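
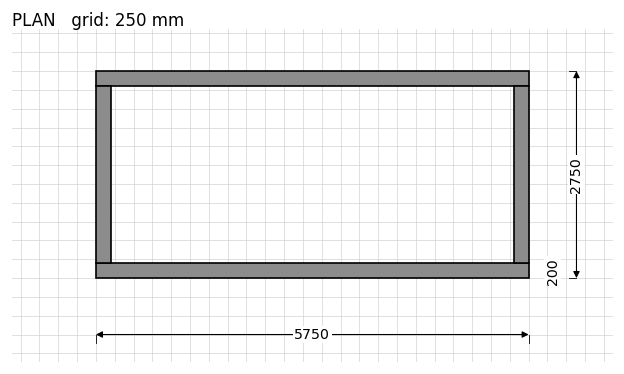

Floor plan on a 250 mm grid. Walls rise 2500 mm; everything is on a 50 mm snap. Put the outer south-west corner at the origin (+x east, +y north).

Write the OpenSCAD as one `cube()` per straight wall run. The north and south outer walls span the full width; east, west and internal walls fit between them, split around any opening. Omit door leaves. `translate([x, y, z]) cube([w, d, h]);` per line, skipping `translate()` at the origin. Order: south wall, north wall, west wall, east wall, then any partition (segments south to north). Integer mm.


cube([5750, 200, 2500]);
translate([0, 2550, 0]) cube([5750, 200, 2500]);
translate([0, 200, 0]) cube([200, 2350, 2500]);
translate([5550, 200, 0]) cube([200, 2350, 2500]);


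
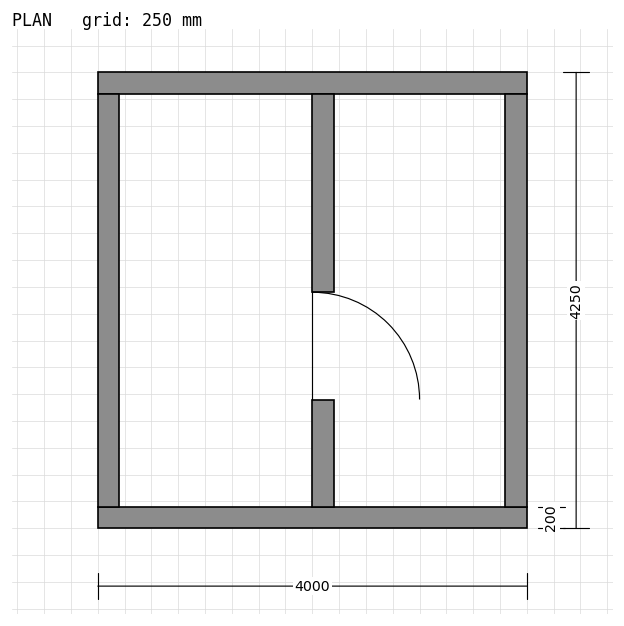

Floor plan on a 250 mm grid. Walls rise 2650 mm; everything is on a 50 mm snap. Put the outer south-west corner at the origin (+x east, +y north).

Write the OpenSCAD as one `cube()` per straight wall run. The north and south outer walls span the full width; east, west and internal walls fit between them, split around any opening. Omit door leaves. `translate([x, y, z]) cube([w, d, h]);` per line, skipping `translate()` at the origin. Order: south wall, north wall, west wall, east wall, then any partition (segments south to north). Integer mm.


cube([4000, 200, 2650]);
translate([0, 4050, 0]) cube([4000, 200, 2650]);
translate([0, 200, 0]) cube([200, 3850, 2650]);
translate([3800, 200, 0]) cube([200, 3850, 2650]);
translate([2000, 200, 0]) cube([200, 1000, 2650]);
translate([2000, 2200, 0]) cube([200, 1850, 2650]);


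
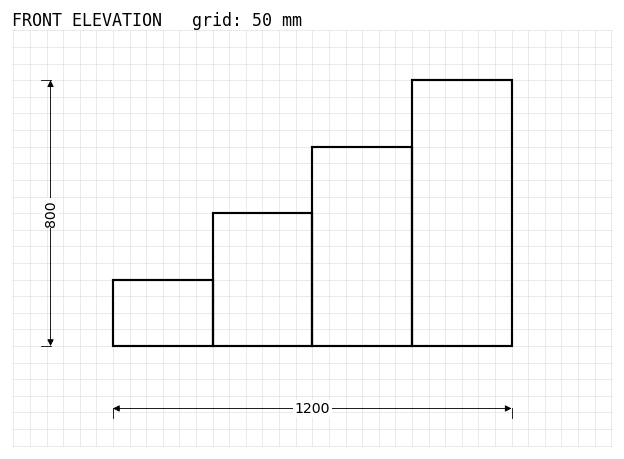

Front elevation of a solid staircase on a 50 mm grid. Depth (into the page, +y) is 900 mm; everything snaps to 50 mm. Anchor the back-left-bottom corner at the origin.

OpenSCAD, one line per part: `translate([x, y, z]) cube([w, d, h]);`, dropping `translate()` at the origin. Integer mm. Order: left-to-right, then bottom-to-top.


cube([300, 900, 200]);
translate([300, 0, 0]) cube([300, 900, 400]);
translate([600, 0, 0]) cube([300, 900, 600]);
translate([900, 0, 0]) cube([300, 900, 800]);


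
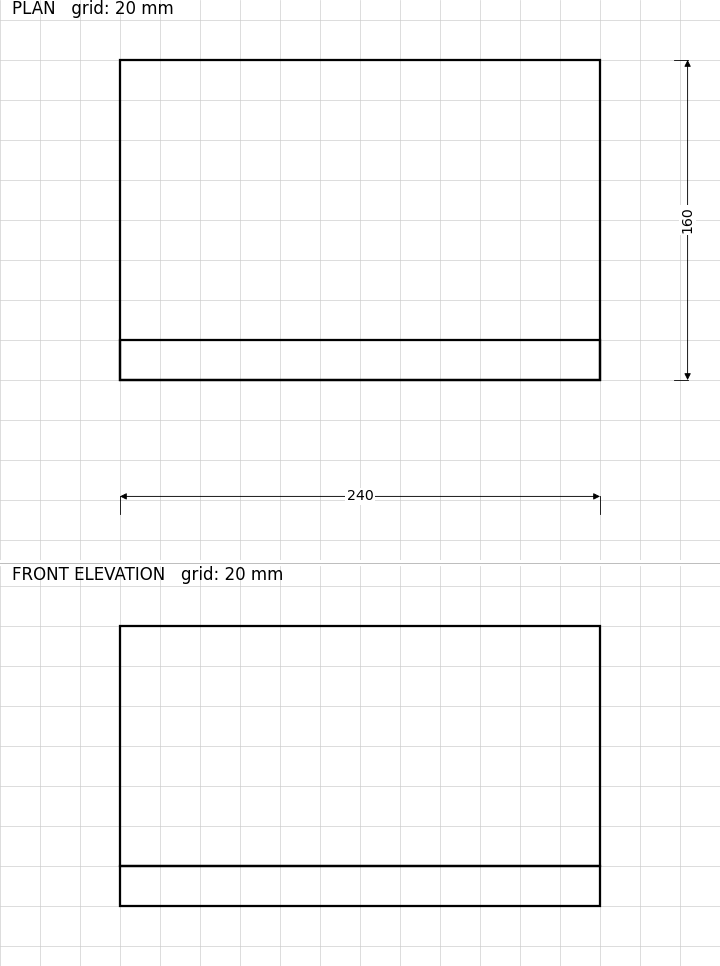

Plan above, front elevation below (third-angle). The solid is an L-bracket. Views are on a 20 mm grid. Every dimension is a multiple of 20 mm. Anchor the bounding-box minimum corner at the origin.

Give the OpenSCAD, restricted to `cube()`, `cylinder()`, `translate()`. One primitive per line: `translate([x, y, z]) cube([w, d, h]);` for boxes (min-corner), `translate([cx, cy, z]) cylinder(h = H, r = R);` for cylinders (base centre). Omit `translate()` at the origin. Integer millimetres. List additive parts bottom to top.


cube([240, 160, 20]);
translate([0, 0, 20]) cube([240, 20, 120]);


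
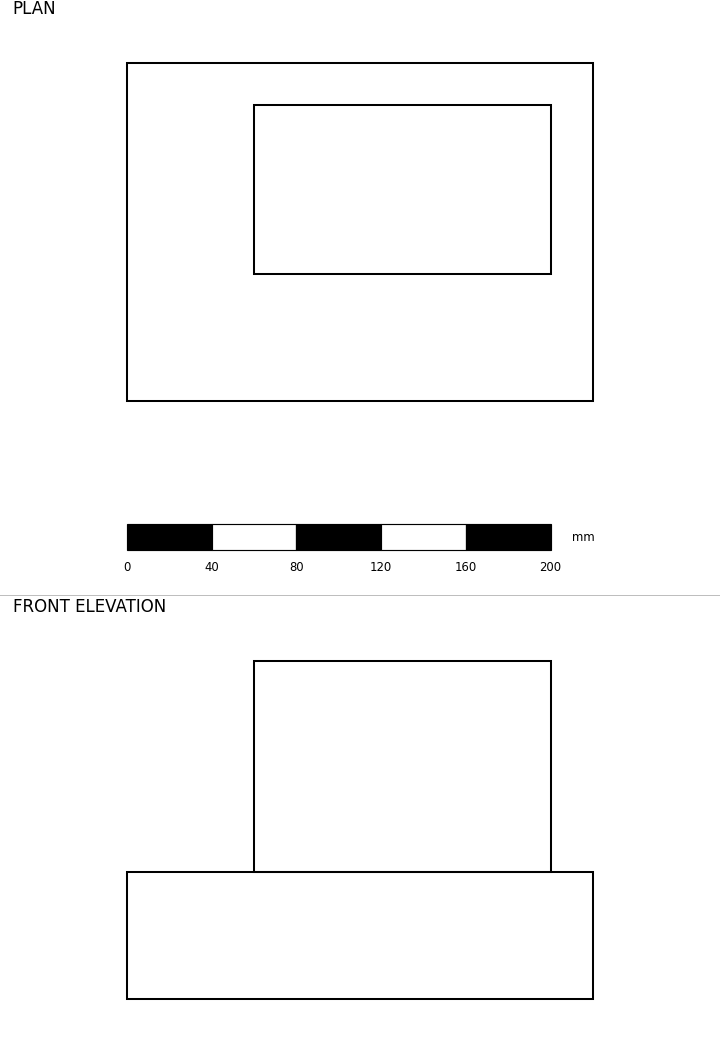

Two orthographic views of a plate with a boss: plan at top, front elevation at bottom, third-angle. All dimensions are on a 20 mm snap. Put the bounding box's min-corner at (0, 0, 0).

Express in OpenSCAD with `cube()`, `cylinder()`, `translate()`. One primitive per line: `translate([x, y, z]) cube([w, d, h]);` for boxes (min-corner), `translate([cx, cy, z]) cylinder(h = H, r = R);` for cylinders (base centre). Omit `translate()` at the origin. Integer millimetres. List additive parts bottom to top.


cube([220, 160, 60]);
translate([60, 60, 60]) cube([140, 80, 100]);


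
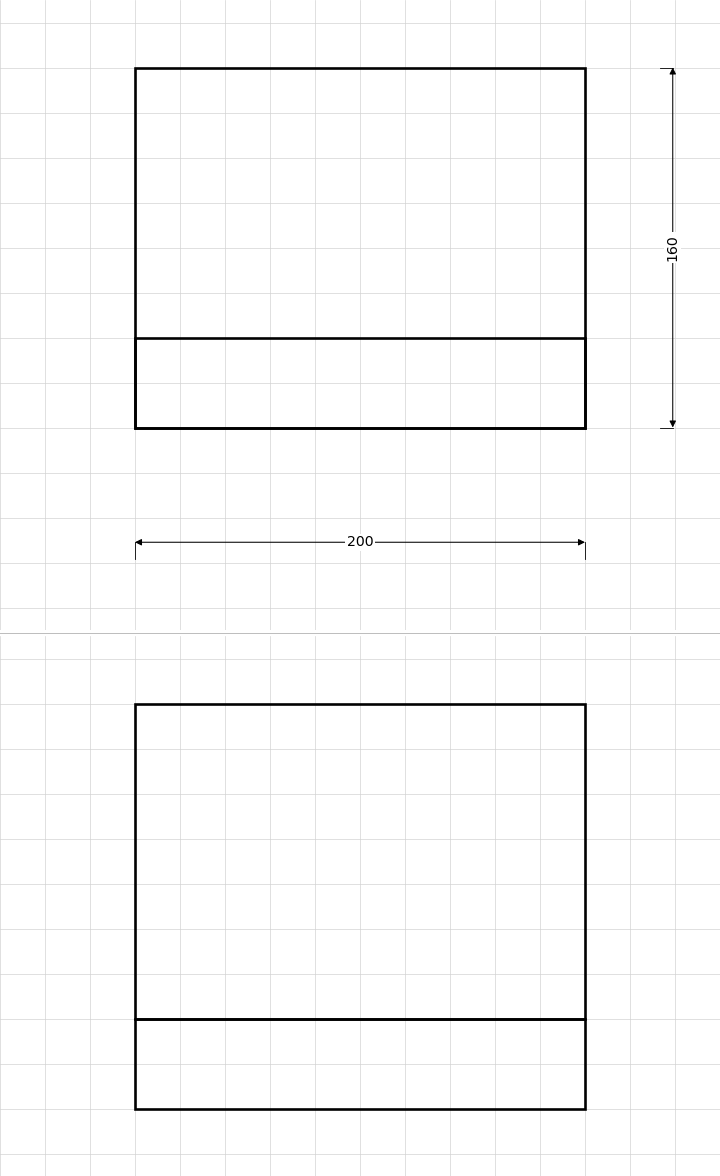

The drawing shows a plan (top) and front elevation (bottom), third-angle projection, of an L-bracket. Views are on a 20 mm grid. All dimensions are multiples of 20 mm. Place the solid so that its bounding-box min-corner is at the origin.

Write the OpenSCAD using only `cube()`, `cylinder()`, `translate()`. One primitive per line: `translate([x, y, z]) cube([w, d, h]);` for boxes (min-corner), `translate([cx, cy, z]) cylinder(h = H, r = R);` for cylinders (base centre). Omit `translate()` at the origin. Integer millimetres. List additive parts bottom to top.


cube([200, 160, 40]);
translate([0, 0, 40]) cube([200, 40, 140]);


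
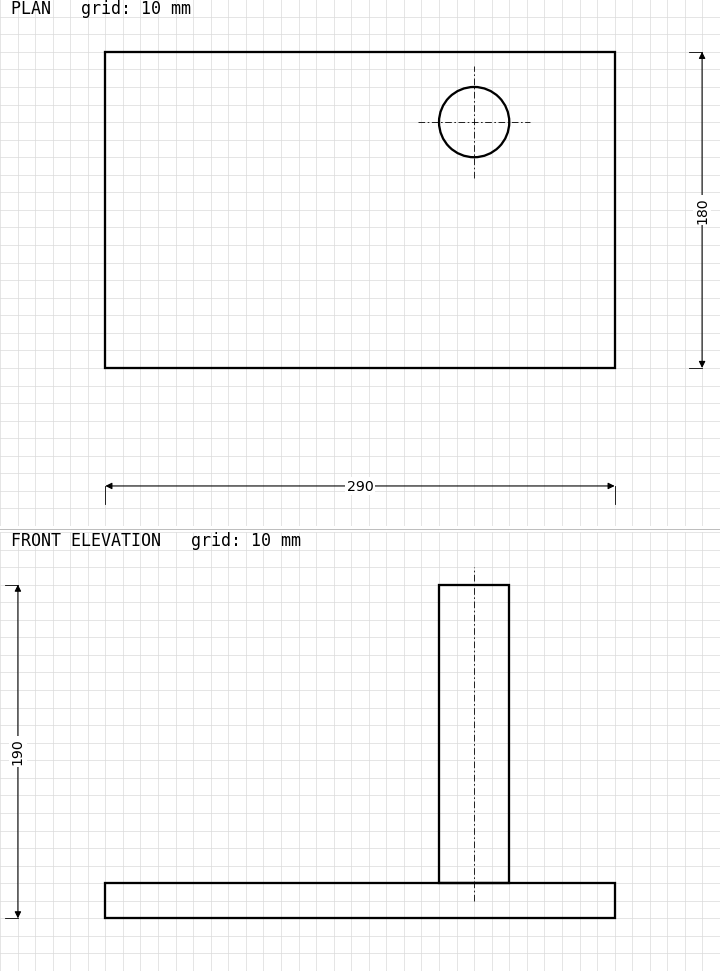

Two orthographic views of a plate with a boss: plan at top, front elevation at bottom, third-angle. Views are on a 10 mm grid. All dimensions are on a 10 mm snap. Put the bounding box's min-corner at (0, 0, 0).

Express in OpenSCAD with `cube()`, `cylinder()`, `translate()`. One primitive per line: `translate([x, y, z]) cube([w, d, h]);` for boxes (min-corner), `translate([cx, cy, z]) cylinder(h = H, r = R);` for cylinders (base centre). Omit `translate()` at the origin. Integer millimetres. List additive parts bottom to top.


cube([290, 180, 20]);
translate([210, 140, 20]) cylinder(h = 170, r = 20);


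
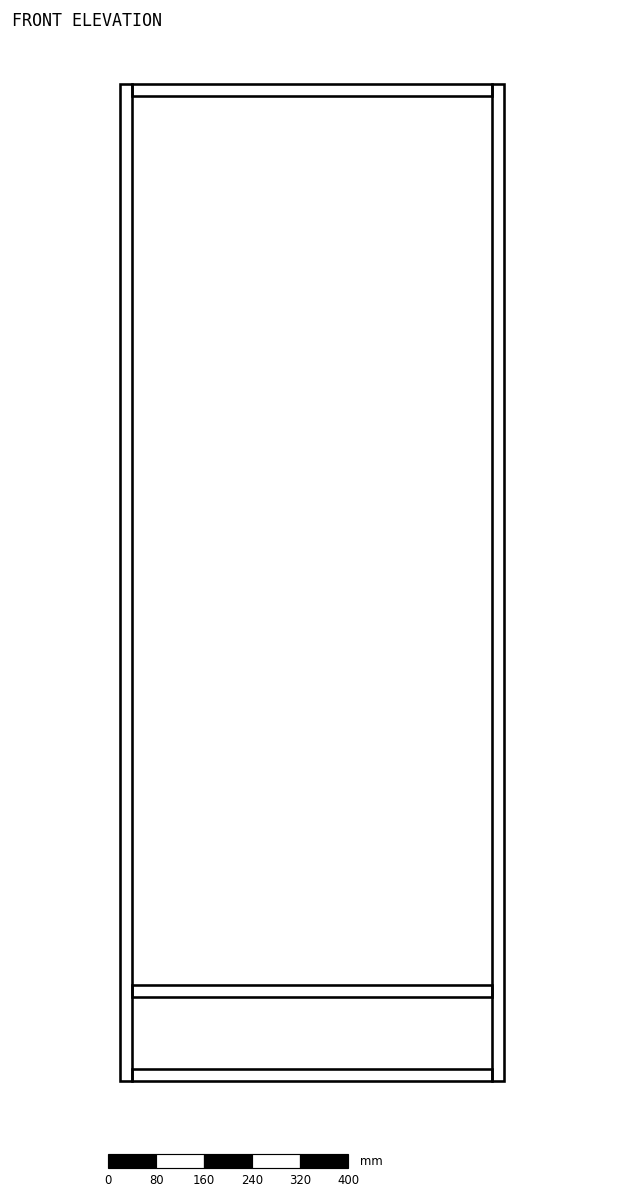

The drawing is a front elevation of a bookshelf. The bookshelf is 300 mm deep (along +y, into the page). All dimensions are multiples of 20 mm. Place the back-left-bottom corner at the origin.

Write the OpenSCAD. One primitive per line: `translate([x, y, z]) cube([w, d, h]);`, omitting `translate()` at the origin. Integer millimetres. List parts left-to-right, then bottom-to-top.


cube([20, 300, 1660]);
translate([20, 0, 0]) cube([600, 300, 20]);
translate([20, 0, 140]) cube([600, 300, 20]);
translate([20, 0, 1640]) cube([600, 300, 20]);
translate([620, 0, 0]) cube([20, 300, 1660]);


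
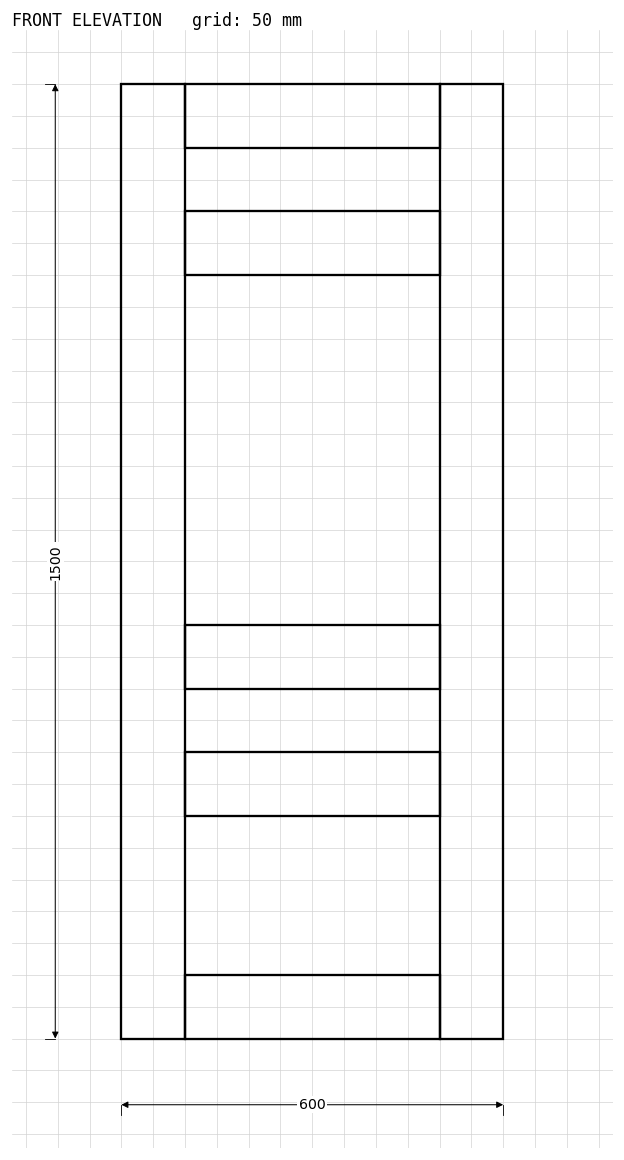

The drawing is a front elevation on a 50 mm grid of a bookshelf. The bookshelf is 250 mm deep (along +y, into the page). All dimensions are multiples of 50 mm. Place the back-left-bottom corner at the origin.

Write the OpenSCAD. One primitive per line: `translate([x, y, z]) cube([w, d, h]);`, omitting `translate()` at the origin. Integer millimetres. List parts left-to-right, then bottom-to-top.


cube([100, 250, 1500]);
translate([100, 0, 0]) cube([400, 250, 100]);
translate([100, 0, 350]) cube([400, 250, 100]);
translate([100, 0, 550]) cube([400, 250, 100]);
translate([100, 0, 1200]) cube([400, 250, 100]);
translate([100, 0, 1400]) cube([400, 250, 100]);
translate([500, 0, 0]) cube([100, 250, 1500]);


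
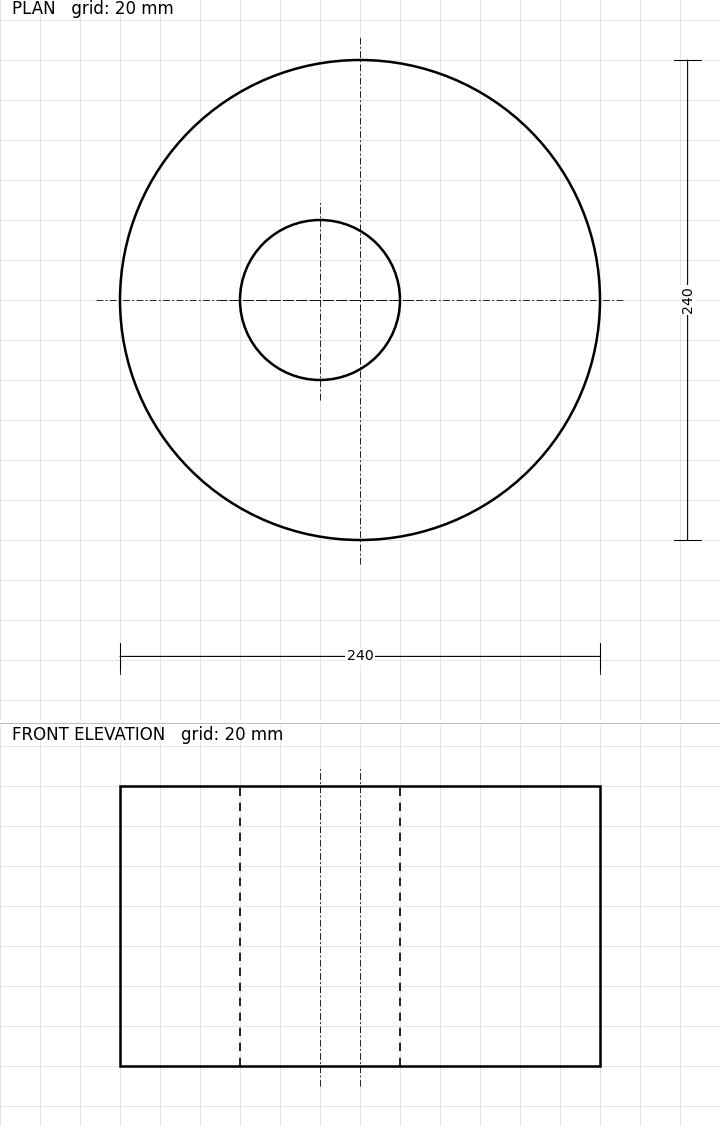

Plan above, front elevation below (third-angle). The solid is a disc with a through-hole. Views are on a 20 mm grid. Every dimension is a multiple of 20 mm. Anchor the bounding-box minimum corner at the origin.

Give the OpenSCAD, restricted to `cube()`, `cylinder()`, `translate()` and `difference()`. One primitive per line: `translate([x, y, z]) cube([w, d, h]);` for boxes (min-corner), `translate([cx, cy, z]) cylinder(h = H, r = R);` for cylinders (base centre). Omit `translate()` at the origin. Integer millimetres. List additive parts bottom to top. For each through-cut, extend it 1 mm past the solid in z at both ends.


difference() {
  translate([120, 120, 0]) cylinder(h = 140, r = 120);
  translate([100, 120, -1]) cylinder(h = 142, r = 40);
}


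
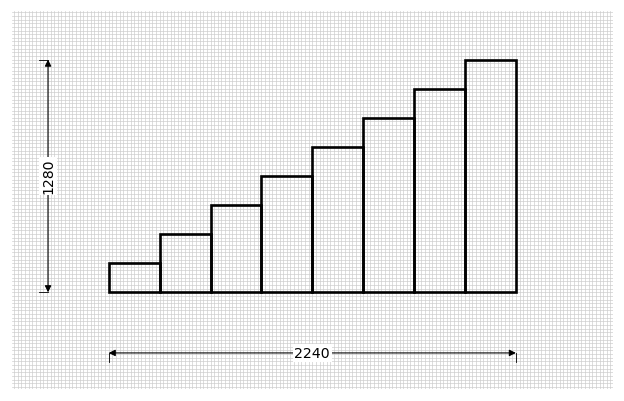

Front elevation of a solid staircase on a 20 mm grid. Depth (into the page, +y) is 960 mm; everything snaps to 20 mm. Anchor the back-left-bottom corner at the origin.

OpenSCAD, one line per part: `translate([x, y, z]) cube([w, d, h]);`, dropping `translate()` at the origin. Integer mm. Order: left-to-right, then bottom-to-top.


cube([280, 960, 160]);
translate([280, 0, 0]) cube([280, 960, 320]);
translate([560, 0, 0]) cube([280, 960, 480]);
translate([840, 0, 0]) cube([280, 960, 640]);
translate([1120, 0, 0]) cube([280, 960, 800]);
translate([1400, 0, 0]) cube([280, 960, 960]);
translate([1680, 0, 0]) cube([280, 960, 1120]);
translate([1960, 0, 0]) cube([280, 960, 1280]);


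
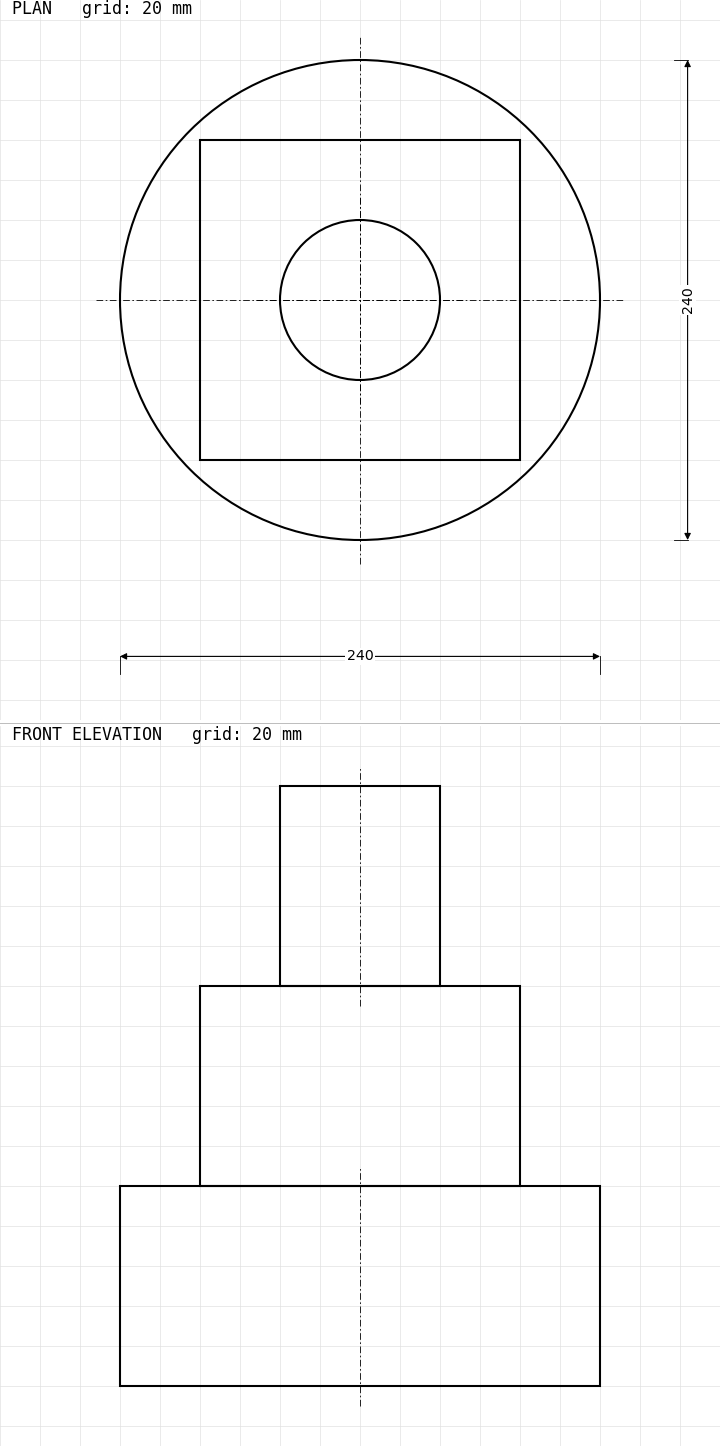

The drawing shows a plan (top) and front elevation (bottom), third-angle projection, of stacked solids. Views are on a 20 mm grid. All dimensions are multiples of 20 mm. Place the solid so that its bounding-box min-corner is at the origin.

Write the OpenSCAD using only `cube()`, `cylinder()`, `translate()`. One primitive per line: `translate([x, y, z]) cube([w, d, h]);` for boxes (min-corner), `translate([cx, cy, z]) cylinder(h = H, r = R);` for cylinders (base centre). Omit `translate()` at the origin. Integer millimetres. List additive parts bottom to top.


translate([120, 120, 0]) cylinder(h = 100, r = 120);
translate([40, 40, 100]) cube([160, 160, 100]);
translate([120, 120, 200]) cylinder(h = 100, r = 40);


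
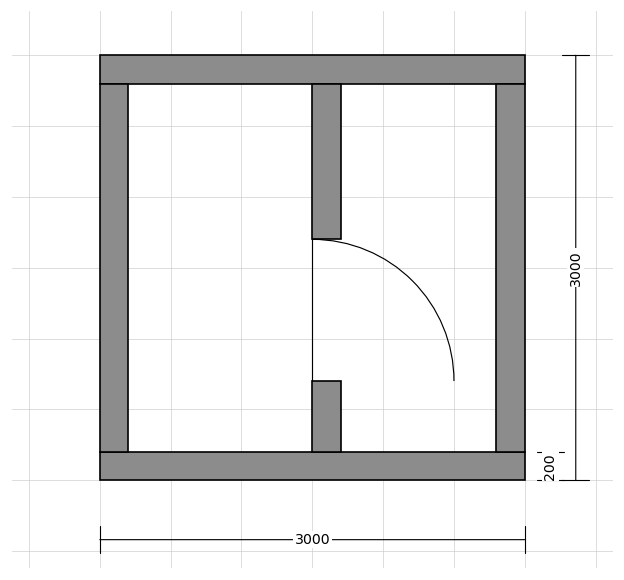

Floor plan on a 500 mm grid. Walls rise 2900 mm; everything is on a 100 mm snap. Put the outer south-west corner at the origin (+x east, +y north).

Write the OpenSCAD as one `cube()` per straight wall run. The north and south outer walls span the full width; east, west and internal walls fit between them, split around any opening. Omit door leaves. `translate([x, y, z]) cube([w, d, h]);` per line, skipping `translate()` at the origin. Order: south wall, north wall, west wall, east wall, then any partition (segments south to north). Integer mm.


cube([3000, 200, 2900]);
translate([0, 2800, 0]) cube([3000, 200, 2900]);
translate([0, 200, 0]) cube([200, 2600, 2900]);
translate([2800, 200, 0]) cube([200, 2600, 2900]);
translate([1500, 200, 0]) cube([200, 500, 2900]);
translate([1500, 1700, 0]) cube([200, 1100, 2900]);


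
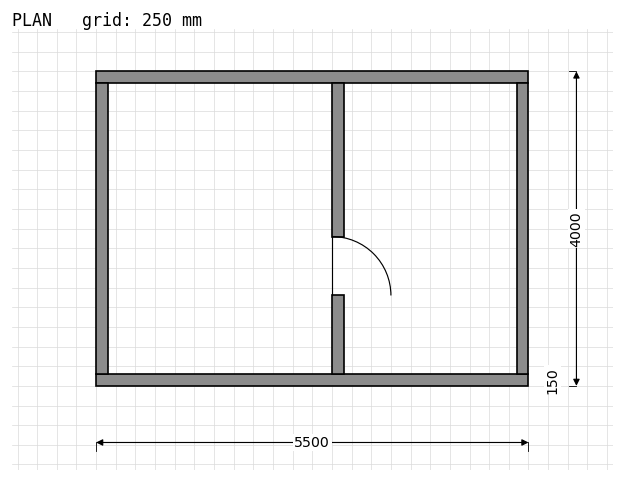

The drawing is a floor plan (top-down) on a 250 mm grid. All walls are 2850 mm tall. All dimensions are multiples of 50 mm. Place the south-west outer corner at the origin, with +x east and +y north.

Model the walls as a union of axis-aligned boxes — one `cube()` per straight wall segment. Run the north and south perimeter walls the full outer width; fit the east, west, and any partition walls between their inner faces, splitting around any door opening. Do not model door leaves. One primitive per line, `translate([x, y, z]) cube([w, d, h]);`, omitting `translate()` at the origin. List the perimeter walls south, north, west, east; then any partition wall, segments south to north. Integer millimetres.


cube([5500, 150, 2850]);
translate([0, 3850, 0]) cube([5500, 150, 2850]);
translate([0, 150, 0]) cube([150, 3700, 2850]);
translate([5350, 150, 0]) cube([150, 3700, 2850]);
translate([3000, 150, 0]) cube([150, 1000, 2850]);
translate([3000, 1900, 0]) cube([150, 1950, 2850]);


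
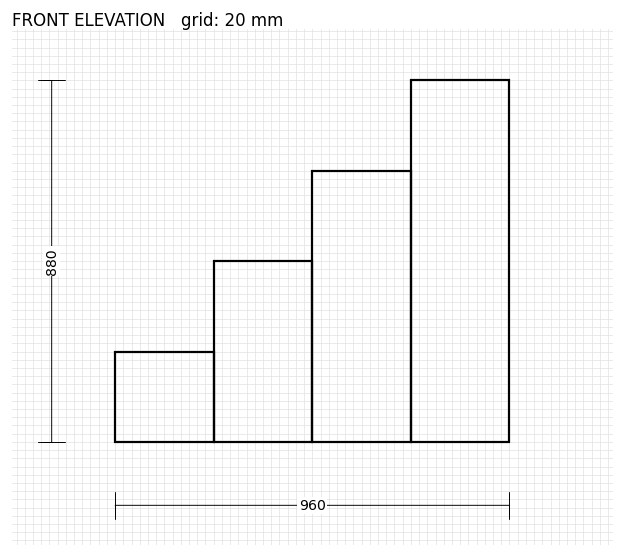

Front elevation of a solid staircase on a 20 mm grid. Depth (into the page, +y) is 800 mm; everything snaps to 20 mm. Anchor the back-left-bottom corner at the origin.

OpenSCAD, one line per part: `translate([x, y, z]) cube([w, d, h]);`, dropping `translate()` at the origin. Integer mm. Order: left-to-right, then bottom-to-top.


cube([240, 800, 220]);
translate([240, 0, 0]) cube([240, 800, 440]);
translate([480, 0, 0]) cube([240, 800, 660]);
translate([720, 0, 0]) cube([240, 800, 880]);


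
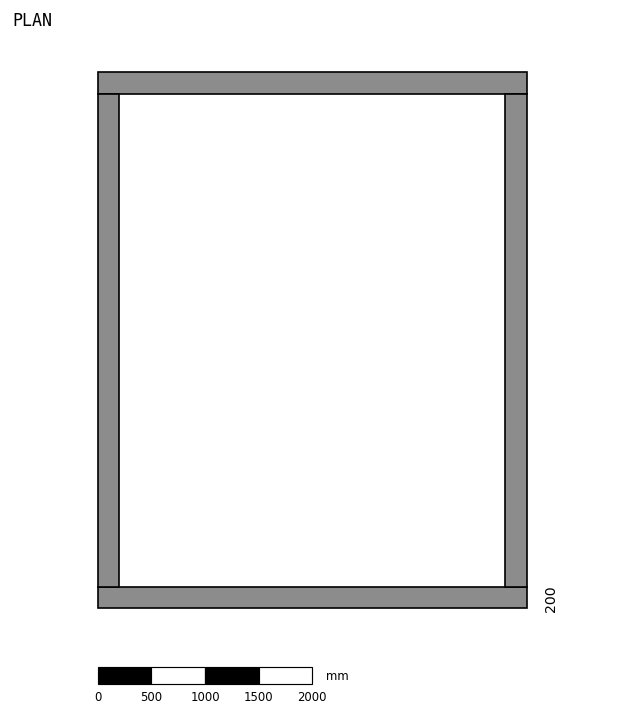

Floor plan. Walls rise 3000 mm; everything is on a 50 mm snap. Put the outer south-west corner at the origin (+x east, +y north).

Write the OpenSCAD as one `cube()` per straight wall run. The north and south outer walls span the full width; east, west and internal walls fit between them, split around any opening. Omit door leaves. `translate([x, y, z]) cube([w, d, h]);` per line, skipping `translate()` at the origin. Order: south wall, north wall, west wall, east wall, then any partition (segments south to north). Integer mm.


cube([4000, 200, 3000]);
translate([0, 4800, 0]) cube([4000, 200, 3000]);
translate([0, 200, 0]) cube([200, 4600, 3000]);
translate([3800, 200, 0]) cube([200, 4600, 3000]);


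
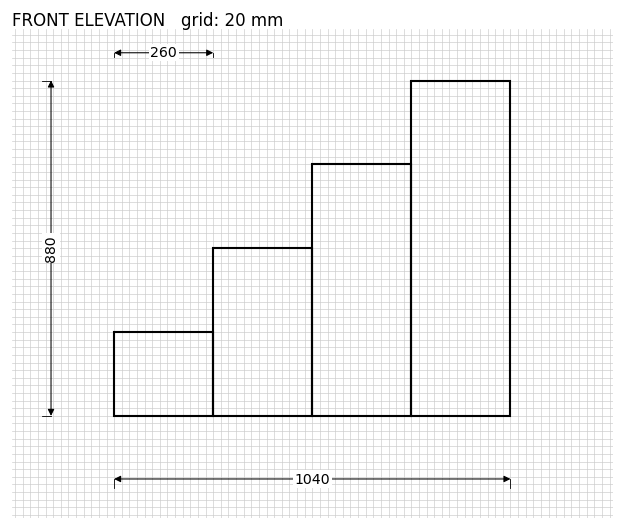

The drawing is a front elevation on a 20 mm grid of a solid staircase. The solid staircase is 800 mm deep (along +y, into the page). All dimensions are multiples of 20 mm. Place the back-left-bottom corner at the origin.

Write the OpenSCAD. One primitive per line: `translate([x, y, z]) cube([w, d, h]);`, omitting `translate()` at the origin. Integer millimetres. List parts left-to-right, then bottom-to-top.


cube([260, 800, 220]);
translate([260, 0, 0]) cube([260, 800, 440]);
translate([520, 0, 0]) cube([260, 800, 660]);
translate([780, 0, 0]) cube([260, 800, 880]);


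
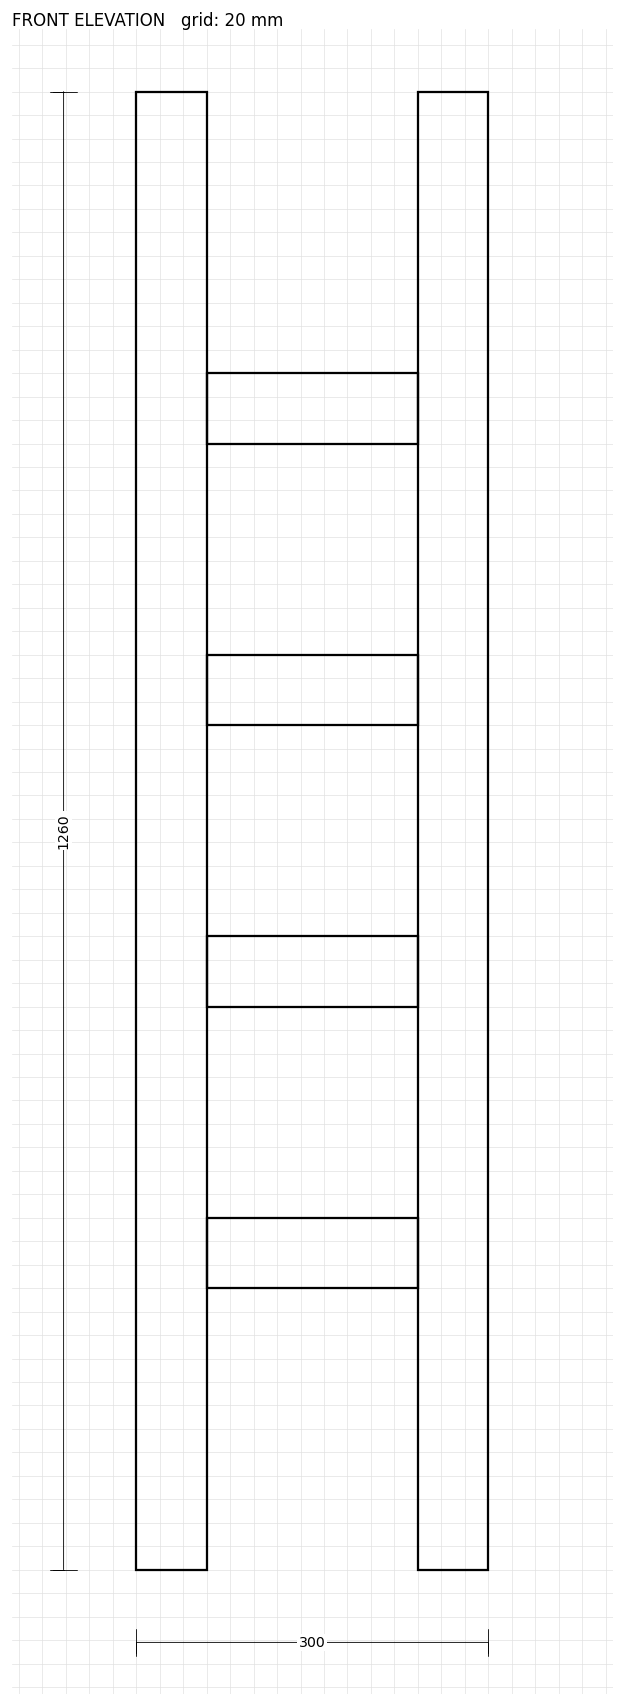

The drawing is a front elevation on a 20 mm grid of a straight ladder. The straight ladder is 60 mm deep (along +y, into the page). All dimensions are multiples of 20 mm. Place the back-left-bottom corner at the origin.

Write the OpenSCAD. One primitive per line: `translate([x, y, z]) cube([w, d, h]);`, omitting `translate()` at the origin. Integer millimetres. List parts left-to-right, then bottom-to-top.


cube([60, 60, 1260]);
translate([60, 0, 240]) cube([180, 60, 60]);
translate([60, 0, 480]) cube([180, 60, 60]);
translate([60, 0, 720]) cube([180, 60, 60]);
translate([60, 0, 960]) cube([180, 60, 60]);
translate([240, 0, 0]) cube([60, 60, 1260]);


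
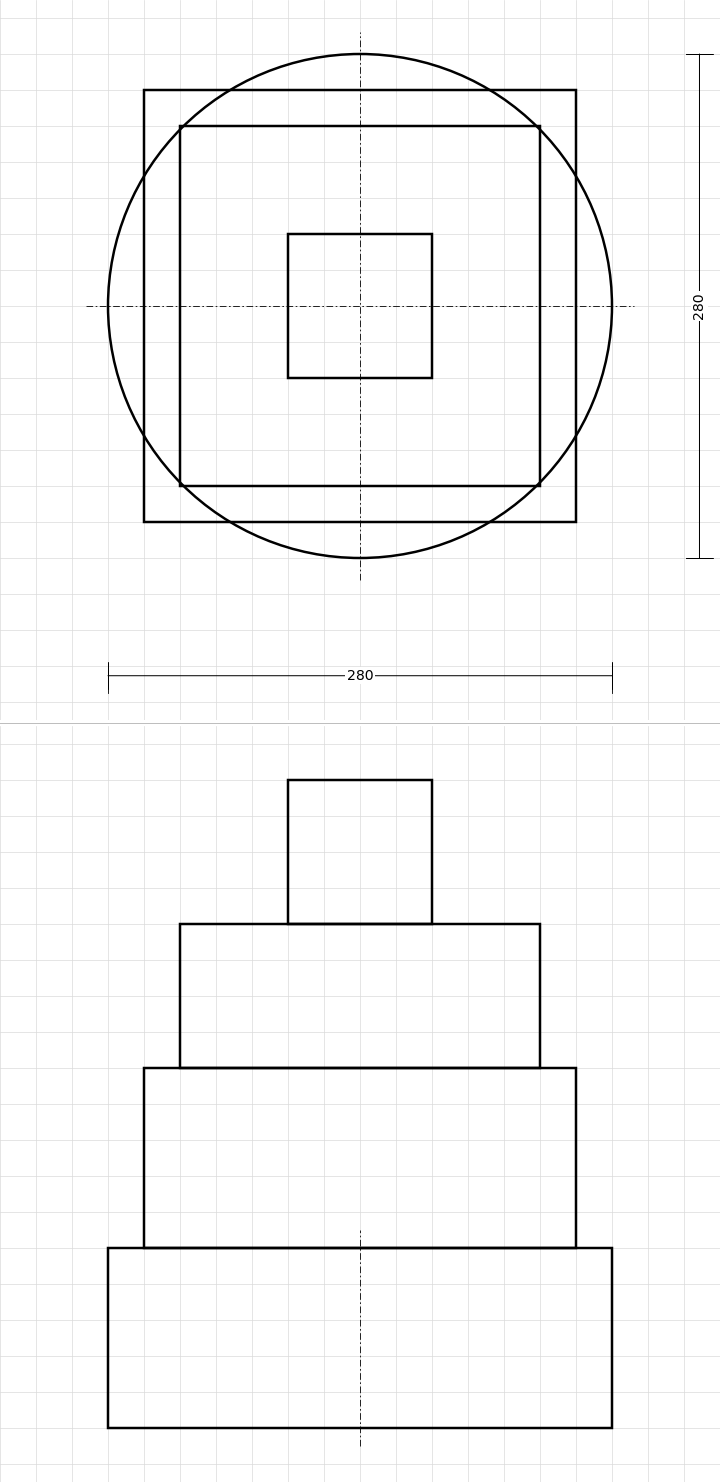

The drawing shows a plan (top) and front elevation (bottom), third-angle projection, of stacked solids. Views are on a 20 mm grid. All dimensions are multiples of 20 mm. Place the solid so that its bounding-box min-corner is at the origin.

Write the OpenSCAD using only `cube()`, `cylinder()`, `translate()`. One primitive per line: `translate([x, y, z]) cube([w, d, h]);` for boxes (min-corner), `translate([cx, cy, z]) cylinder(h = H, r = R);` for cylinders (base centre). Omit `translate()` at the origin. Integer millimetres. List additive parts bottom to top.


translate([140, 140, 0]) cylinder(h = 100, r = 140);
translate([20, 20, 100]) cube([240, 240, 100]);
translate([40, 40, 200]) cube([200, 200, 80]);
translate([100, 100, 280]) cube([80, 80, 80]);


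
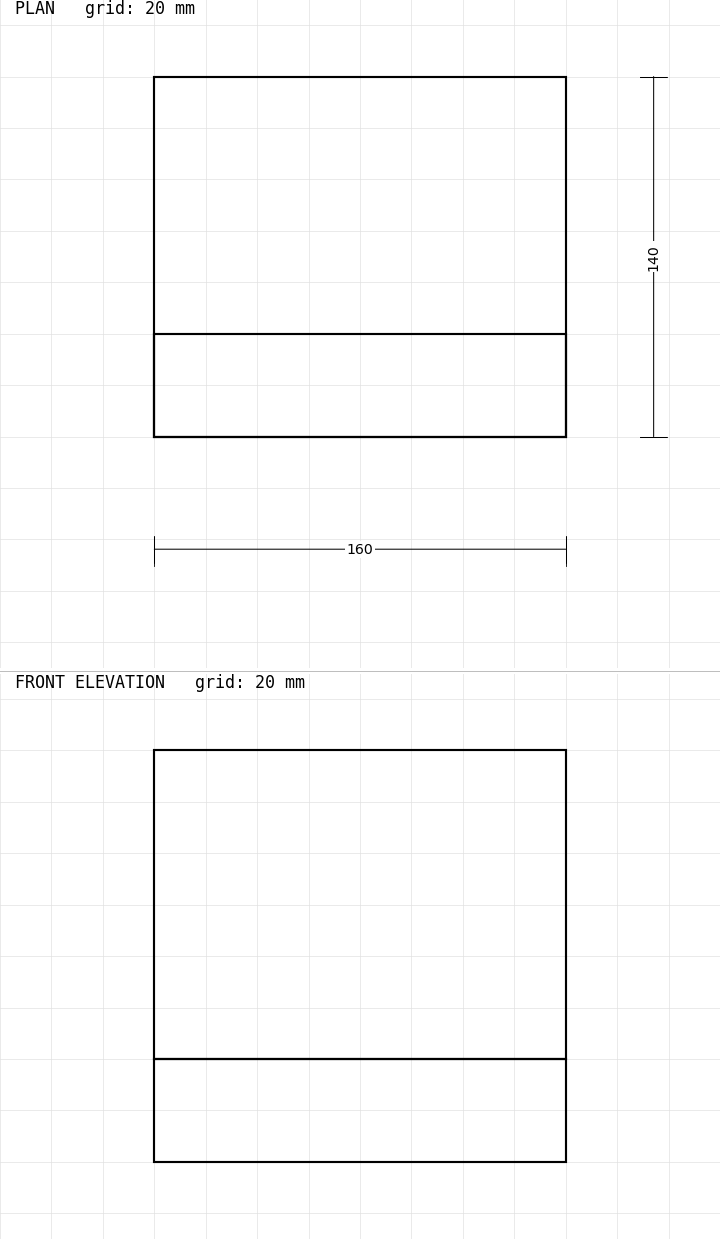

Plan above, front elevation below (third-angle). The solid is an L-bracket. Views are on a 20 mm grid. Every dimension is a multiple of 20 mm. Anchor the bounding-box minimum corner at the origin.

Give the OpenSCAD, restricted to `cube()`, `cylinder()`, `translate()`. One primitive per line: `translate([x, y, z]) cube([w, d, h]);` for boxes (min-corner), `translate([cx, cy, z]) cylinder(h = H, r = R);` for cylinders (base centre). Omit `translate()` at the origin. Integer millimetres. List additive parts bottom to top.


cube([160, 140, 40]);
translate([0, 0, 40]) cube([160, 40, 120]);


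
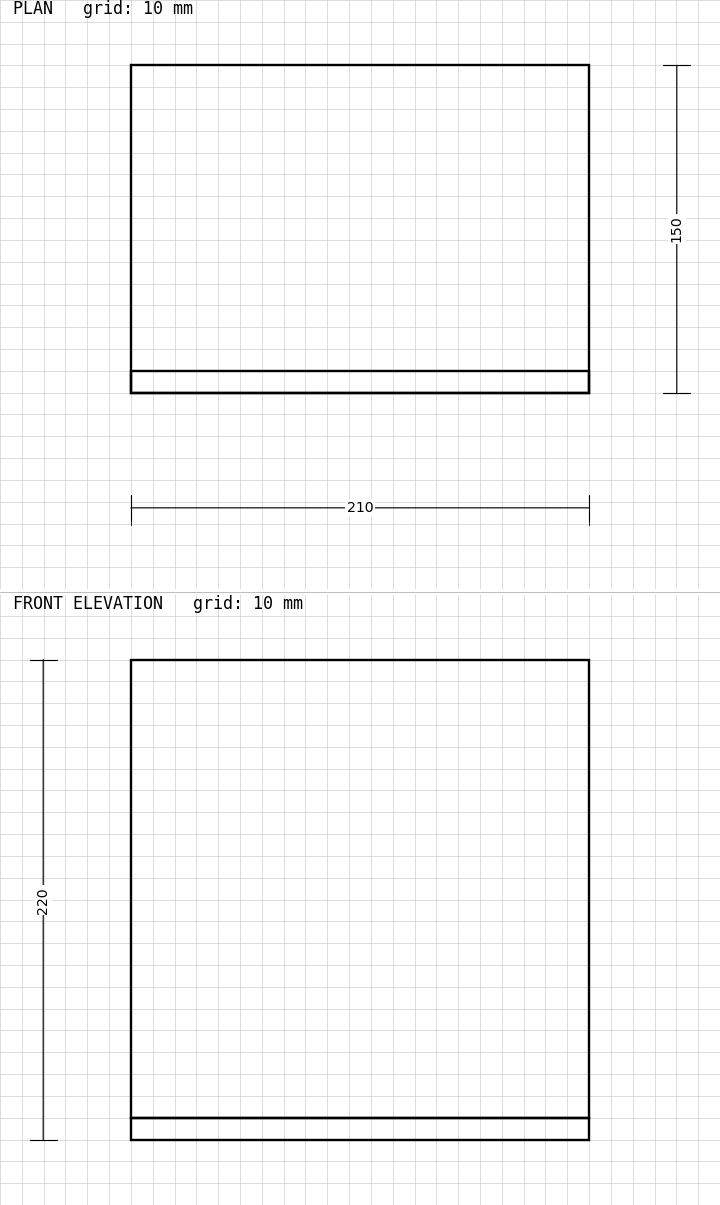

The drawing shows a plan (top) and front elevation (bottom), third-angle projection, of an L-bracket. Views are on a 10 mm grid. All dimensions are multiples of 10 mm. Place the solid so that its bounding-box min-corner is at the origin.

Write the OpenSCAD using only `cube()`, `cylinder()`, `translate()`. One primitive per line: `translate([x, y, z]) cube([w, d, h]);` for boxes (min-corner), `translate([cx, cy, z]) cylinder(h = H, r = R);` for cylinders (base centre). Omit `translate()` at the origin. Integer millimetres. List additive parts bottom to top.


cube([210, 150, 10]);
translate([0, 0, 10]) cube([210, 10, 210]);


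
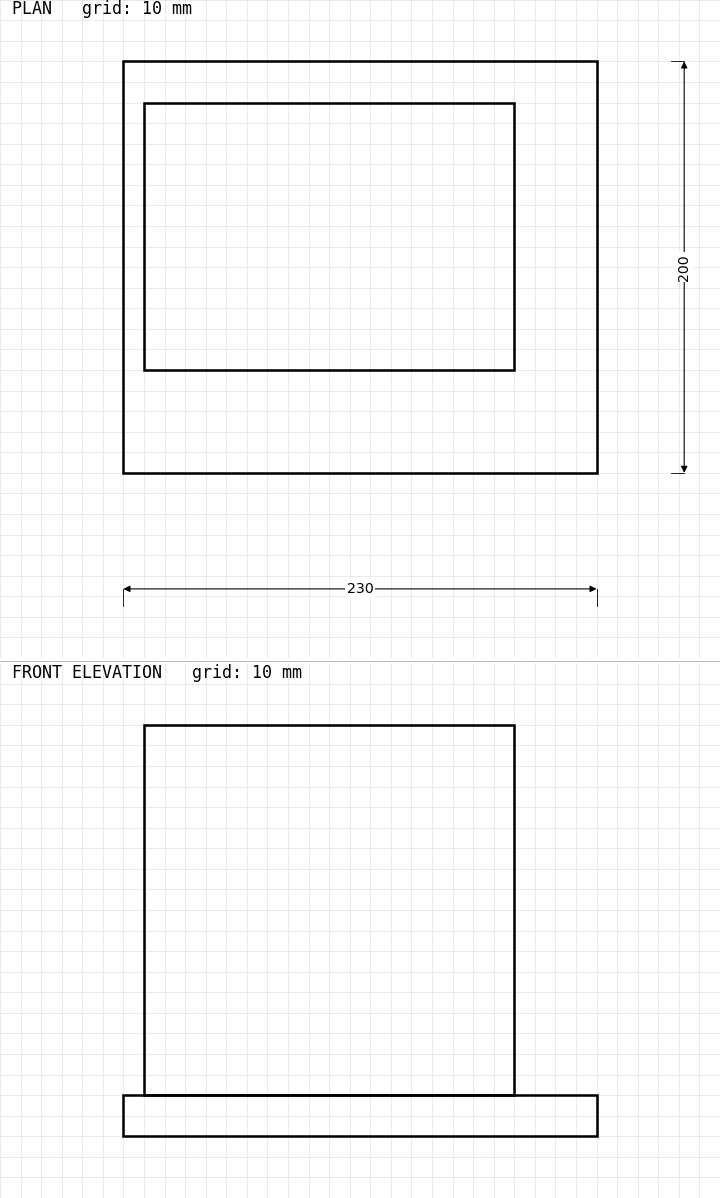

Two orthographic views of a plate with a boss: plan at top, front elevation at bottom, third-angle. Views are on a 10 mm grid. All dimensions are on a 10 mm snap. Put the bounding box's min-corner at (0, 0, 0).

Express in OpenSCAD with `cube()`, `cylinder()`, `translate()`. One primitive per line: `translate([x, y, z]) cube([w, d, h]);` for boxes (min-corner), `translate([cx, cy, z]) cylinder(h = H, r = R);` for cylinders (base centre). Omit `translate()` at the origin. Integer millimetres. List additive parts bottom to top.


cube([230, 200, 20]);
translate([10, 50, 20]) cube([180, 130, 180]);


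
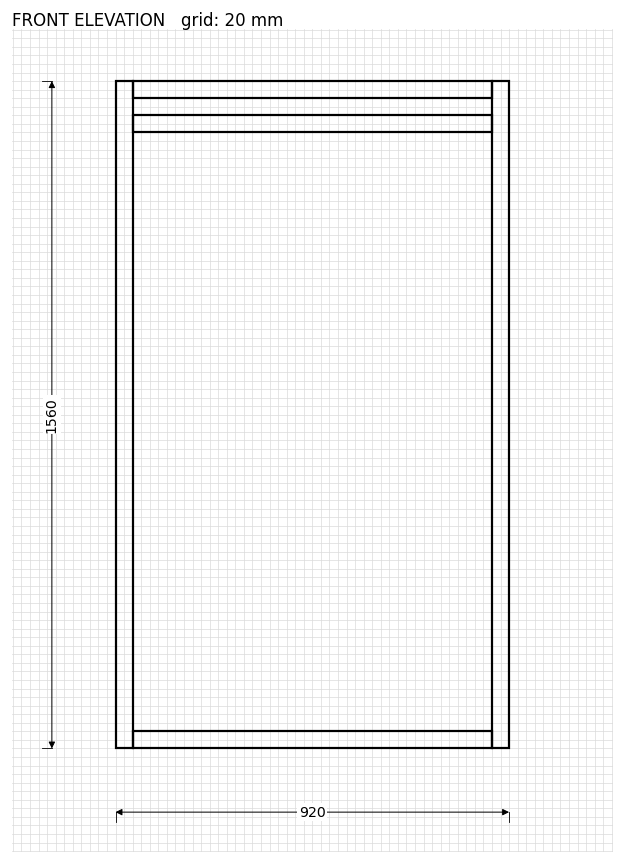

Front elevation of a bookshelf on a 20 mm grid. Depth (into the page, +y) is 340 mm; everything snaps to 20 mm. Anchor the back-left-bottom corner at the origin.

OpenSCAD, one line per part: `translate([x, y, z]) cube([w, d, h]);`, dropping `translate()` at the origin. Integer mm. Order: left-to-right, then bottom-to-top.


cube([40, 340, 1560]);
translate([40, 0, 0]) cube([840, 340, 40]);
translate([40, 0, 1440]) cube([840, 340, 40]);
translate([40, 0, 1520]) cube([840, 340, 40]);
translate([880, 0, 0]) cube([40, 340, 1560]);


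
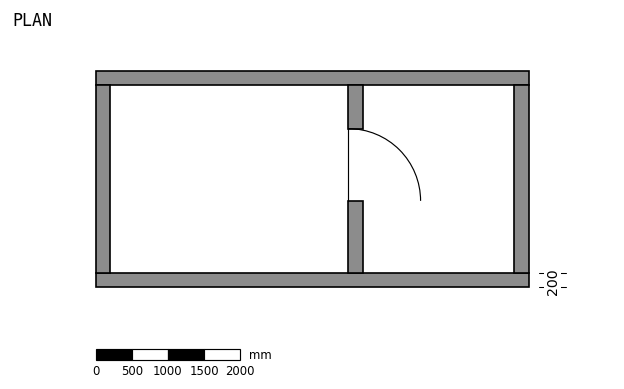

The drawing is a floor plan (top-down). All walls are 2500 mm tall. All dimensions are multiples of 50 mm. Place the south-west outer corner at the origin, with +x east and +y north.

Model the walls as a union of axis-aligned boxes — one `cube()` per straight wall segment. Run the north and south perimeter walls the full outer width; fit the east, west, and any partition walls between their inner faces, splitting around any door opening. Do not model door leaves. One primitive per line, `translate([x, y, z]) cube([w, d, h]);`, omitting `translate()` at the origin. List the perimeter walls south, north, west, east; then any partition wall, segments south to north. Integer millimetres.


cube([6000, 200, 2500]);
translate([0, 2800, 0]) cube([6000, 200, 2500]);
translate([0, 200, 0]) cube([200, 2600, 2500]);
translate([5800, 200, 0]) cube([200, 2600, 2500]);
translate([3500, 200, 0]) cube([200, 1000, 2500]);
translate([3500, 2200, 0]) cube([200, 600, 2500]);


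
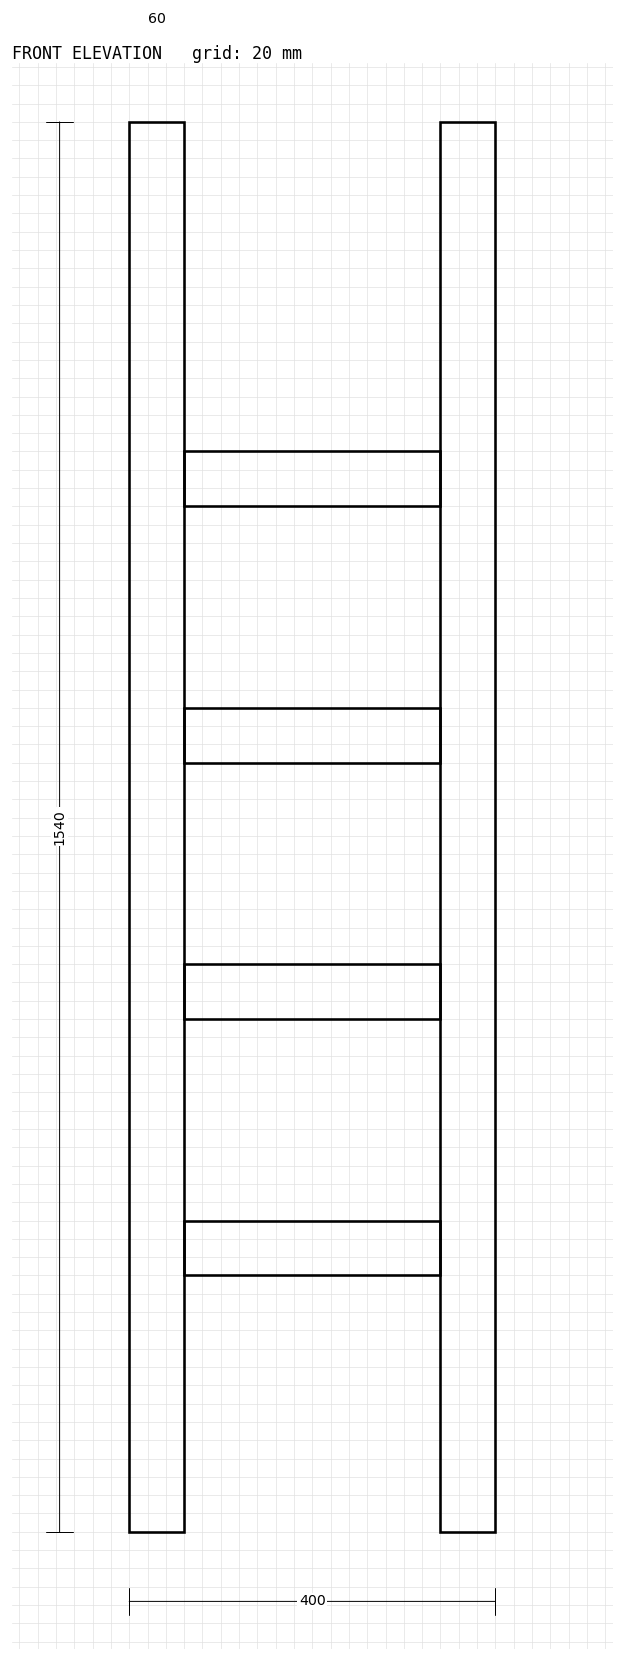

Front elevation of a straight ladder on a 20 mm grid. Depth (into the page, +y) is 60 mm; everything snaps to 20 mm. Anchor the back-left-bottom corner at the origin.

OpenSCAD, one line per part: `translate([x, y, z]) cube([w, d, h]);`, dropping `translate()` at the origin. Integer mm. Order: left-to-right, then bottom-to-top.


cube([60, 60, 1540]);
translate([60, 0, 280]) cube([280, 60, 60]);
translate([60, 0, 560]) cube([280, 60, 60]);
translate([60, 0, 840]) cube([280, 60, 60]);
translate([60, 0, 1120]) cube([280, 60, 60]);
translate([340, 0, 0]) cube([60, 60, 1540]);


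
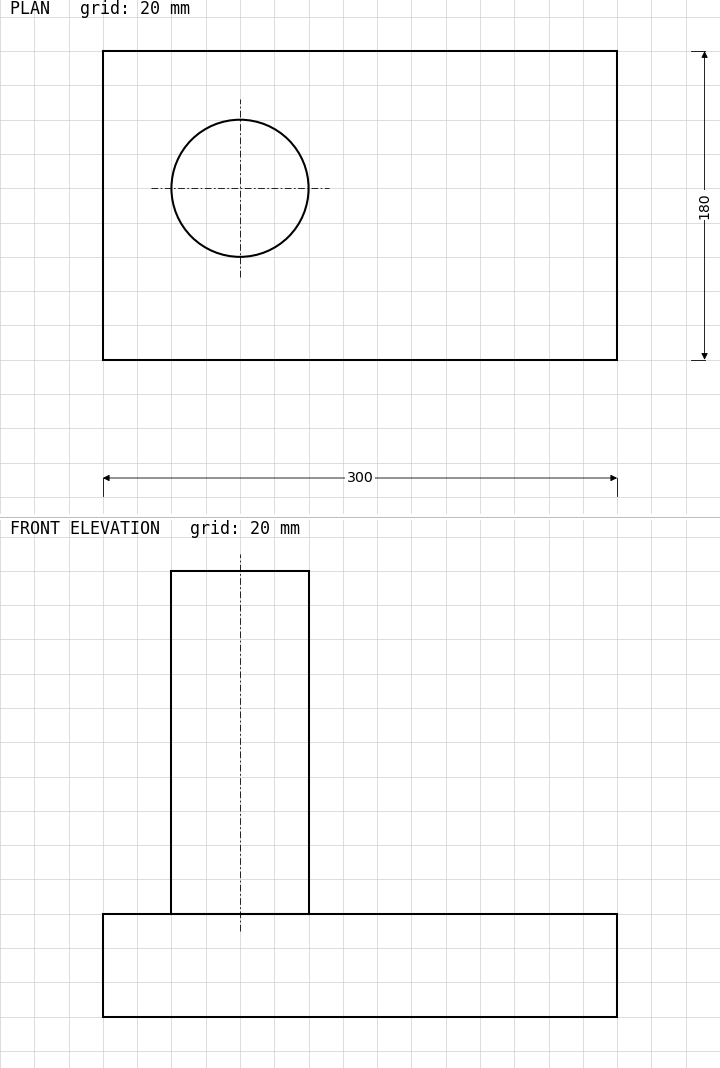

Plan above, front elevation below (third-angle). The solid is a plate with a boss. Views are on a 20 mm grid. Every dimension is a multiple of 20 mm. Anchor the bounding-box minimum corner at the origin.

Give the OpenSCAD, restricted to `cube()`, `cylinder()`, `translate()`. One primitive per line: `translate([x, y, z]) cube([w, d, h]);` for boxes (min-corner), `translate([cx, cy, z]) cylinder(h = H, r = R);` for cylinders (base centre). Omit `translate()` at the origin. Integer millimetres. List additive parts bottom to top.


cube([300, 180, 60]);
translate([80, 100, 60]) cylinder(h = 200, r = 40);


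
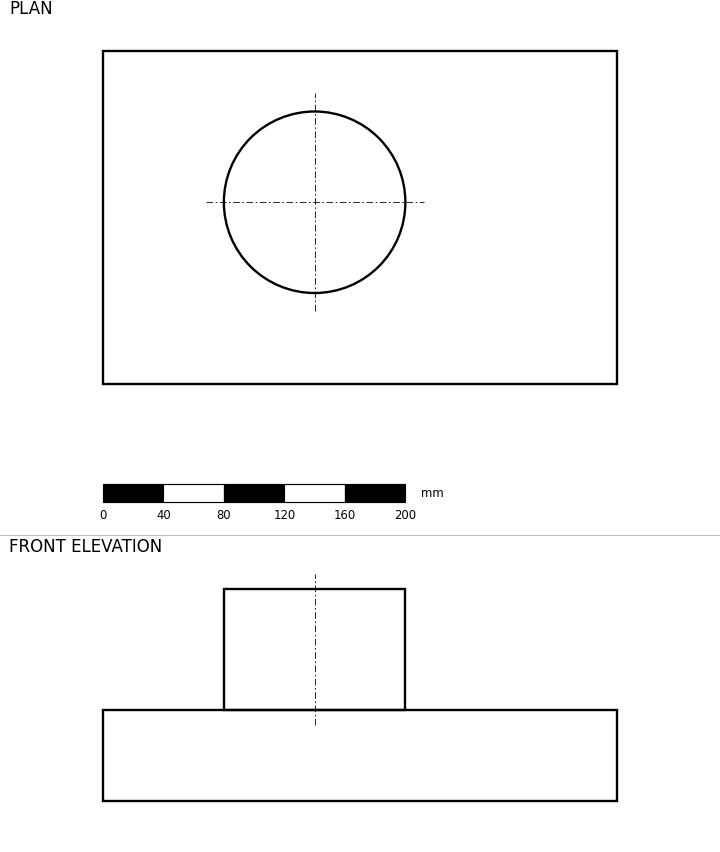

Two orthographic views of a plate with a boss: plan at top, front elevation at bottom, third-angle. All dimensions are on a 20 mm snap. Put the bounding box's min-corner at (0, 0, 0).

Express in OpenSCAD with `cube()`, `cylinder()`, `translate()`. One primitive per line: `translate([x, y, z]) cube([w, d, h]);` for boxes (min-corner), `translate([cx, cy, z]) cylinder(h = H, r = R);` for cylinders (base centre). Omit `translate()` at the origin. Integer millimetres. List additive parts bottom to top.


cube([340, 220, 60]);
translate([140, 120, 60]) cylinder(h = 80, r = 60);


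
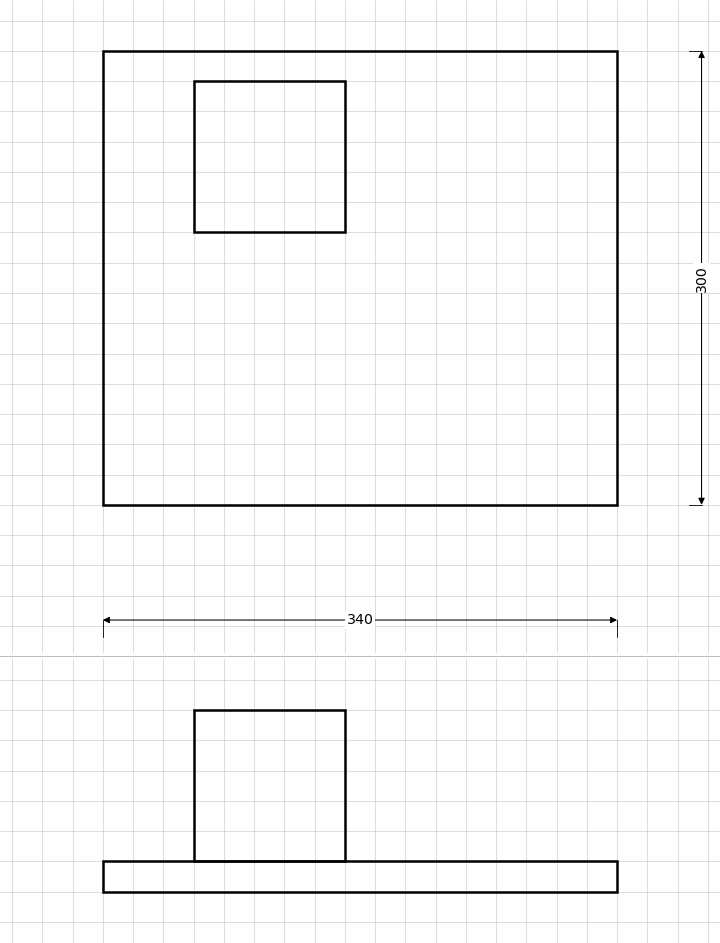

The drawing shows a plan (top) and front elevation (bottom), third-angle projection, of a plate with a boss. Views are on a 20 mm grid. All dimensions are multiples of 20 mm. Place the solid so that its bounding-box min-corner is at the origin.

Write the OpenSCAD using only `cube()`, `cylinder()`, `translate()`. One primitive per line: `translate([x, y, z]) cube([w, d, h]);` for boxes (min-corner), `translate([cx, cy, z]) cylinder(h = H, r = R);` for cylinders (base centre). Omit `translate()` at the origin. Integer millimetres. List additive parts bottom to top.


cube([340, 300, 20]);
translate([60, 180, 20]) cube([100, 100, 100]);


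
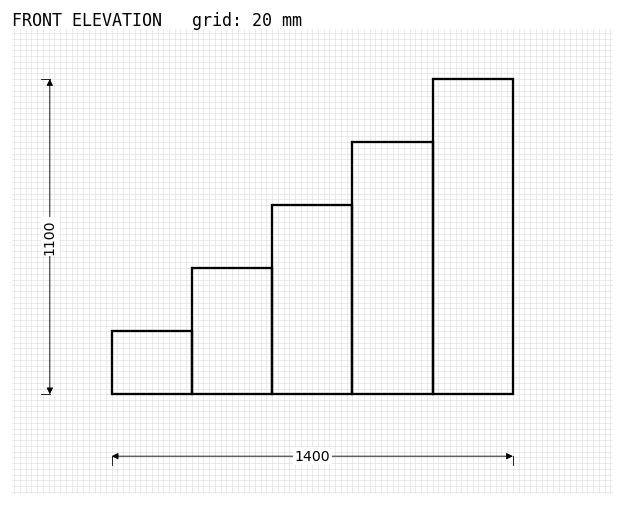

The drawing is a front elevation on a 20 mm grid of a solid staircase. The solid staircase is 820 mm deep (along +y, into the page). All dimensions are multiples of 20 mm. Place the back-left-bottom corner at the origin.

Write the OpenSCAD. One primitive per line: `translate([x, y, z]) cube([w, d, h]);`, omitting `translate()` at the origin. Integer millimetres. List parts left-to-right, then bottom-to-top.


cube([280, 820, 220]);
translate([280, 0, 0]) cube([280, 820, 440]);
translate([560, 0, 0]) cube([280, 820, 660]);
translate([840, 0, 0]) cube([280, 820, 880]);
translate([1120, 0, 0]) cube([280, 820, 1100]);


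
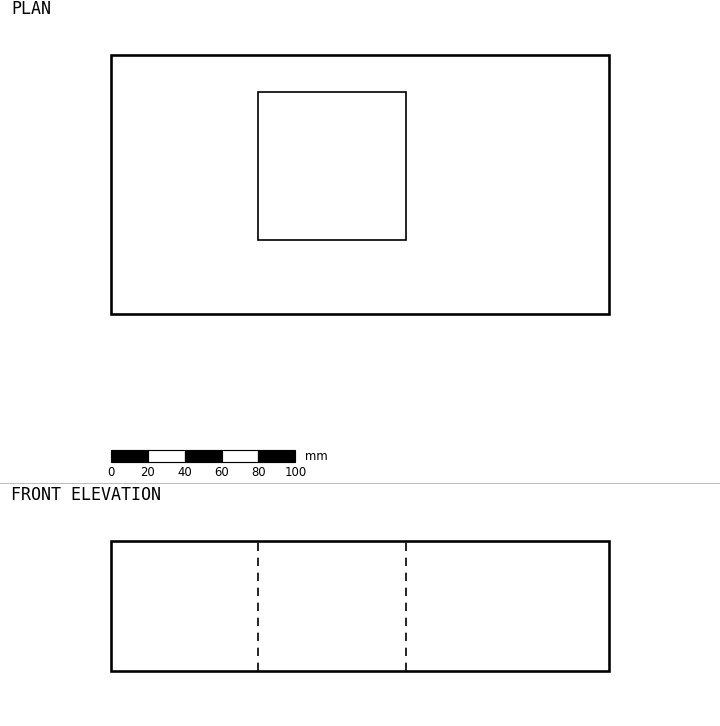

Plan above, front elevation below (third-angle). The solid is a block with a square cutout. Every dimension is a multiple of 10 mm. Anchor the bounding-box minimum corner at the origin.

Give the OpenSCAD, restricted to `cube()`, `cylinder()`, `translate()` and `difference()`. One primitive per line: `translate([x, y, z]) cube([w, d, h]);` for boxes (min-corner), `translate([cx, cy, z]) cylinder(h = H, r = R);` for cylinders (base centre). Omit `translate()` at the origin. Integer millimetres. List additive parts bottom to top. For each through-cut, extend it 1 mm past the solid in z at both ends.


difference() {
  cube([270, 140, 70]);
  translate([80, 40, -1]) cube([80, 80, 72]);
}


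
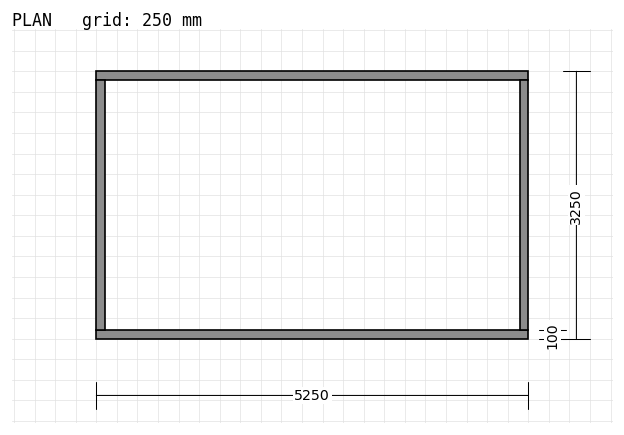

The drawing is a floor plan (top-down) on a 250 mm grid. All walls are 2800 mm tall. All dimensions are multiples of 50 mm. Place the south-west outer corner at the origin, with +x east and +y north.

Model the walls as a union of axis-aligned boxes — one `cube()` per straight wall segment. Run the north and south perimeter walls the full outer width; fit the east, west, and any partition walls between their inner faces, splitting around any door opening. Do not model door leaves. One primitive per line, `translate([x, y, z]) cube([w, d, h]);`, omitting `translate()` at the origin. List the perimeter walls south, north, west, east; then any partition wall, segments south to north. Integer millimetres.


cube([5250, 100, 2800]);
translate([0, 3150, 0]) cube([5250, 100, 2800]);
translate([0, 100, 0]) cube([100, 3050, 2800]);
translate([5150, 100, 0]) cube([100, 3050, 2800]);


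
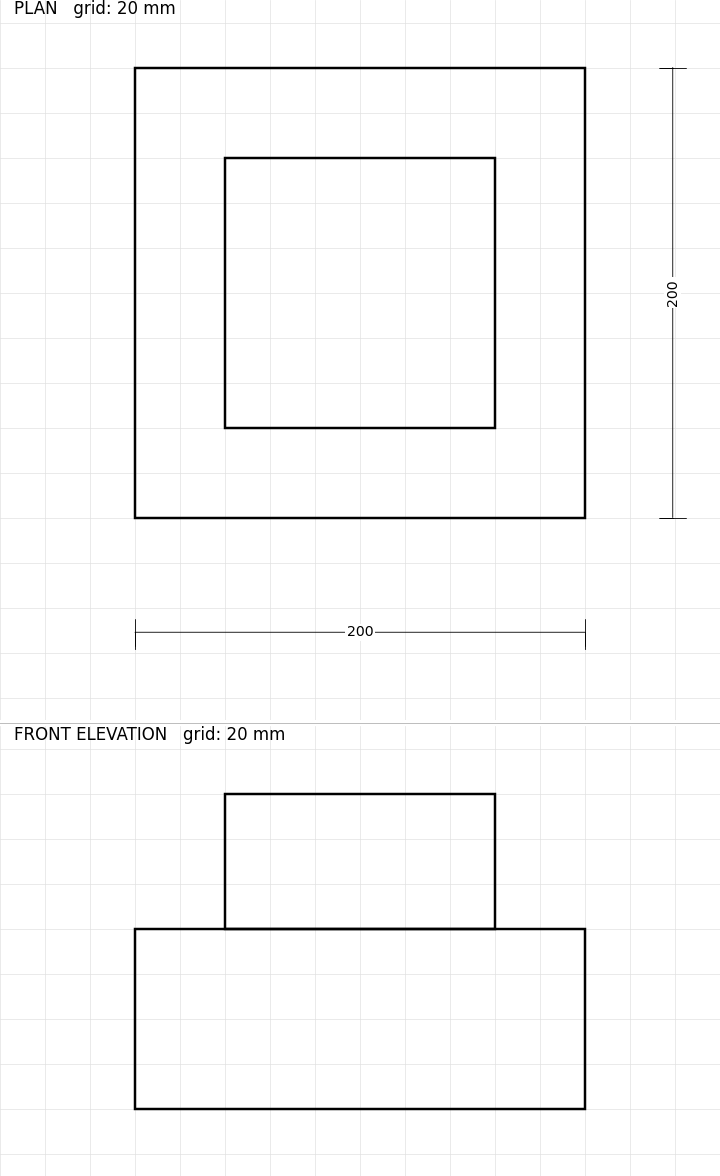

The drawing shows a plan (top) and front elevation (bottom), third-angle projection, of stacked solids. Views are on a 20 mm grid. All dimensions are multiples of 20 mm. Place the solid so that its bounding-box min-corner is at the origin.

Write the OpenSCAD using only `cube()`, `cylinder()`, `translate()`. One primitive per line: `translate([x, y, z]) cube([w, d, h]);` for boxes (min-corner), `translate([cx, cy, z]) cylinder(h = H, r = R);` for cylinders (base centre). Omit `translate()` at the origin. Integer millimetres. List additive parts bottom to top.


cube([200, 200, 80]);
translate([40, 40, 80]) cube([120, 120, 60]);


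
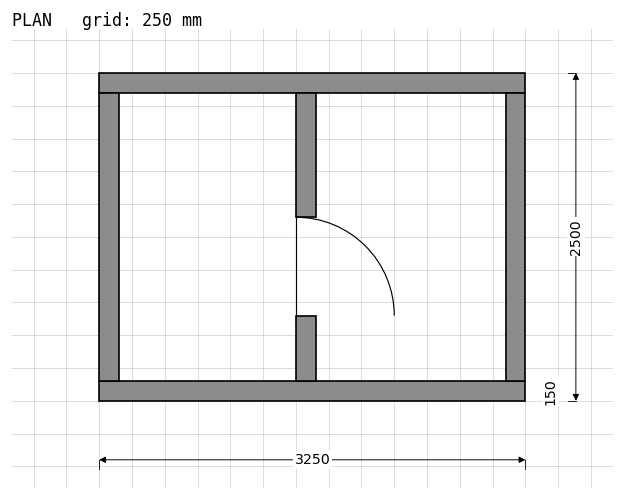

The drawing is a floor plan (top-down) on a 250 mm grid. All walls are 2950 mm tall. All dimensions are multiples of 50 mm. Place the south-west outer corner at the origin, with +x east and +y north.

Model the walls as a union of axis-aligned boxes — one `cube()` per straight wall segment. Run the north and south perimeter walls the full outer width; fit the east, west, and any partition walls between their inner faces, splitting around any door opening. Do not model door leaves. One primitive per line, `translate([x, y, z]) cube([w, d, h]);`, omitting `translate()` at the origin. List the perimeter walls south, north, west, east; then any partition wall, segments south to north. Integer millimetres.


cube([3250, 150, 2950]);
translate([0, 2350, 0]) cube([3250, 150, 2950]);
translate([0, 150, 0]) cube([150, 2200, 2950]);
translate([3100, 150, 0]) cube([150, 2200, 2950]);
translate([1500, 150, 0]) cube([150, 500, 2950]);
translate([1500, 1400, 0]) cube([150, 950, 2950]);


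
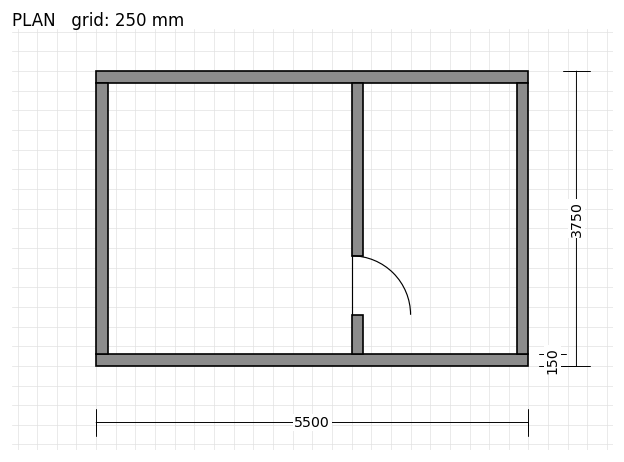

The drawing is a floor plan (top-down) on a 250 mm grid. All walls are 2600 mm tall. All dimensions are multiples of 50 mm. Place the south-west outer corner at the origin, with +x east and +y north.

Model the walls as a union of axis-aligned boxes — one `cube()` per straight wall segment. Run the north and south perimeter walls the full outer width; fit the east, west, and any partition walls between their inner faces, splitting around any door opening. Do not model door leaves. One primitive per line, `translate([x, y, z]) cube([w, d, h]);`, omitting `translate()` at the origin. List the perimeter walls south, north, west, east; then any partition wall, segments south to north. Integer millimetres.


cube([5500, 150, 2600]);
translate([0, 3600, 0]) cube([5500, 150, 2600]);
translate([0, 150, 0]) cube([150, 3450, 2600]);
translate([5350, 150, 0]) cube([150, 3450, 2600]);
translate([3250, 150, 0]) cube([150, 500, 2600]);
translate([3250, 1400, 0]) cube([150, 2200, 2600]);


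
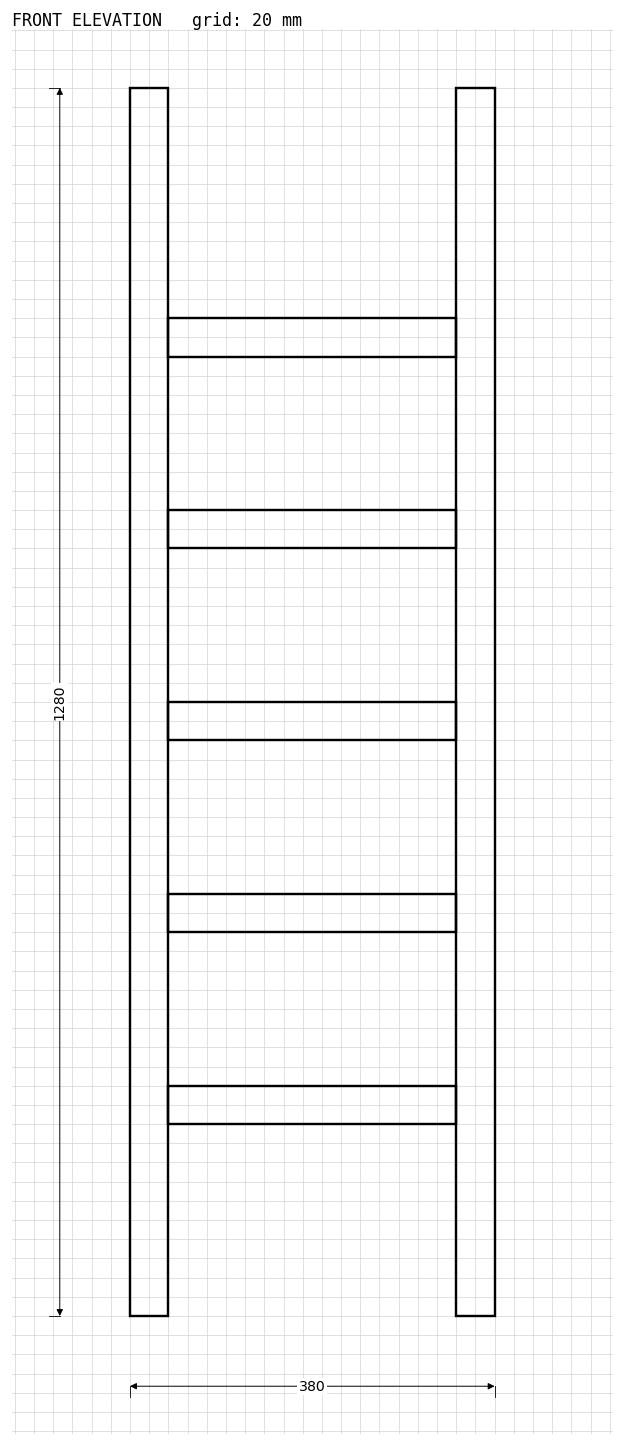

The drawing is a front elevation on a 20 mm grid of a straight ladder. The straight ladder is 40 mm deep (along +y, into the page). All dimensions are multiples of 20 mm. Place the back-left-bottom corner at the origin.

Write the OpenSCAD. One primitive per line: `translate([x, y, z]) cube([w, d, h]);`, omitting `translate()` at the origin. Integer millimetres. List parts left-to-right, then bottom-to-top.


cube([40, 40, 1280]);
translate([40, 0, 200]) cube([300, 40, 40]);
translate([40, 0, 400]) cube([300, 40, 40]);
translate([40, 0, 600]) cube([300, 40, 40]);
translate([40, 0, 800]) cube([300, 40, 40]);
translate([40, 0, 1000]) cube([300, 40, 40]);
translate([340, 0, 0]) cube([40, 40, 1280]);


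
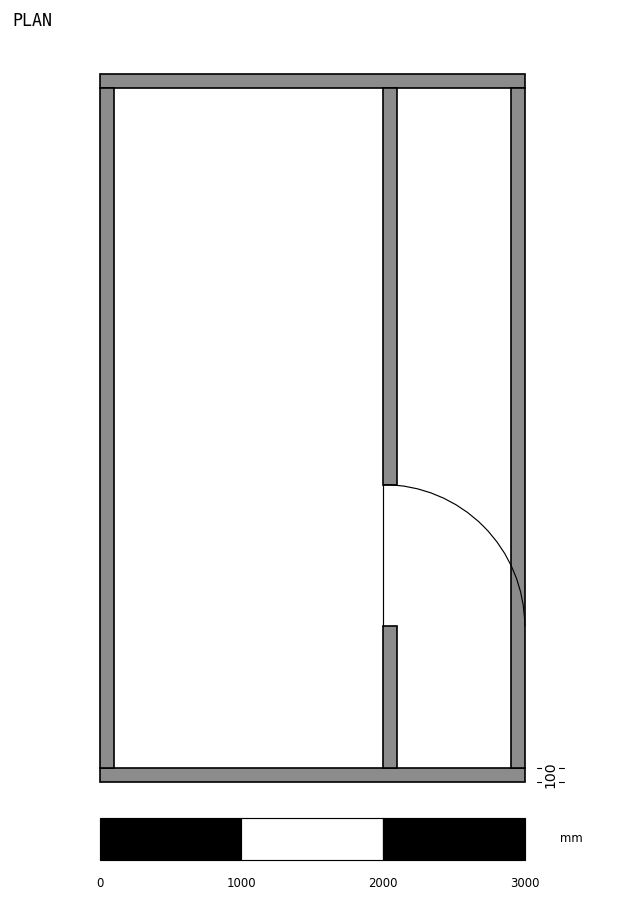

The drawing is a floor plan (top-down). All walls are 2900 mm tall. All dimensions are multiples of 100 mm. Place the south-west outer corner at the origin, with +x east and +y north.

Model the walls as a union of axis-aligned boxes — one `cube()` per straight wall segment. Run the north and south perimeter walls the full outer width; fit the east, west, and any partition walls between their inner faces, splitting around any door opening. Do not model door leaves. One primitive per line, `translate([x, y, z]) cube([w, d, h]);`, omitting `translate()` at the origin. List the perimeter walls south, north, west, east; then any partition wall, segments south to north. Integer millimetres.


cube([3000, 100, 2900]);
translate([0, 4900, 0]) cube([3000, 100, 2900]);
translate([0, 100, 0]) cube([100, 4800, 2900]);
translate([2900, 100, 0]) cube([100, 4800, 2900]);
translate([2000, 100, 0]) cube([100, 1000, 2900]);
translate([2000, 2100, 0]) cube([100, 2800, 2900]);
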